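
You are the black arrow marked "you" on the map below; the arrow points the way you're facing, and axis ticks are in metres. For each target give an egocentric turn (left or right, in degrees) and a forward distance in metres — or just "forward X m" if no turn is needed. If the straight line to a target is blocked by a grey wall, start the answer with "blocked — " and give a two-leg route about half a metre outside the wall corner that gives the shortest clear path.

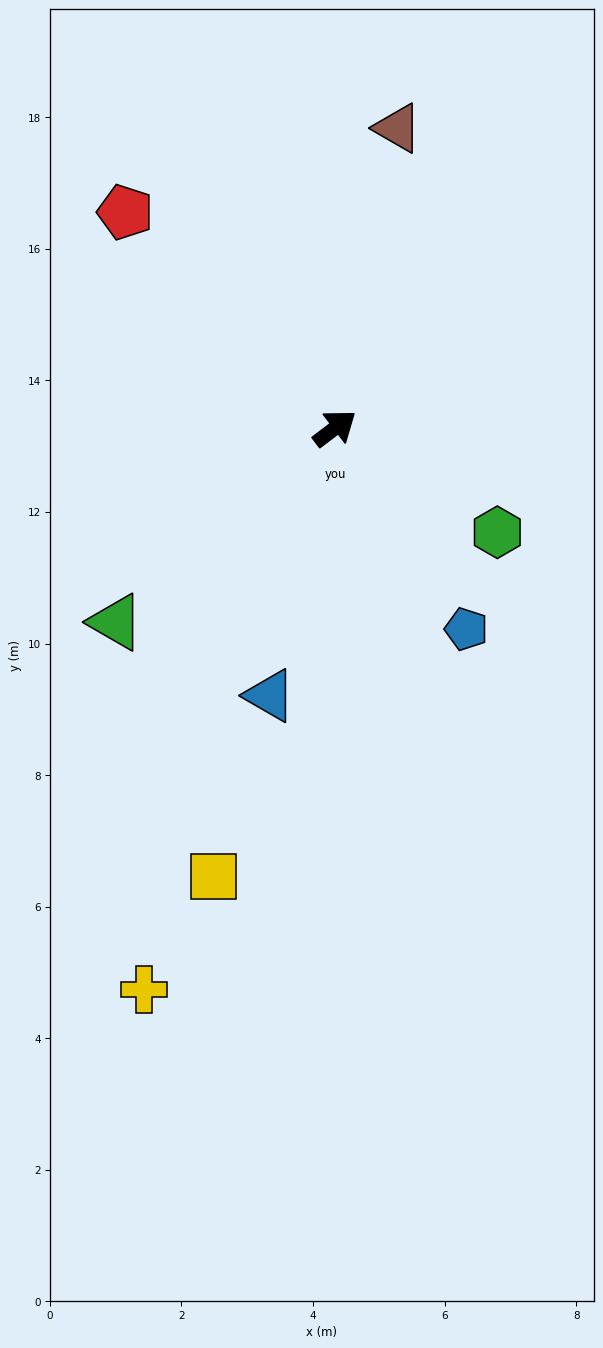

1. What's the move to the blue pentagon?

turn right 94°, forward 3.6 m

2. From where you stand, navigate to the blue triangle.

turn right 141°, forward 4.2 m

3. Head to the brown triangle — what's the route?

turn left 41°, forward 4.7 m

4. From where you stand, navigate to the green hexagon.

turn right 70°, forward 2.9 m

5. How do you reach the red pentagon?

turn left 97°, forward 4.6 m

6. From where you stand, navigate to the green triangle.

turn right 176°, forward 4.4 m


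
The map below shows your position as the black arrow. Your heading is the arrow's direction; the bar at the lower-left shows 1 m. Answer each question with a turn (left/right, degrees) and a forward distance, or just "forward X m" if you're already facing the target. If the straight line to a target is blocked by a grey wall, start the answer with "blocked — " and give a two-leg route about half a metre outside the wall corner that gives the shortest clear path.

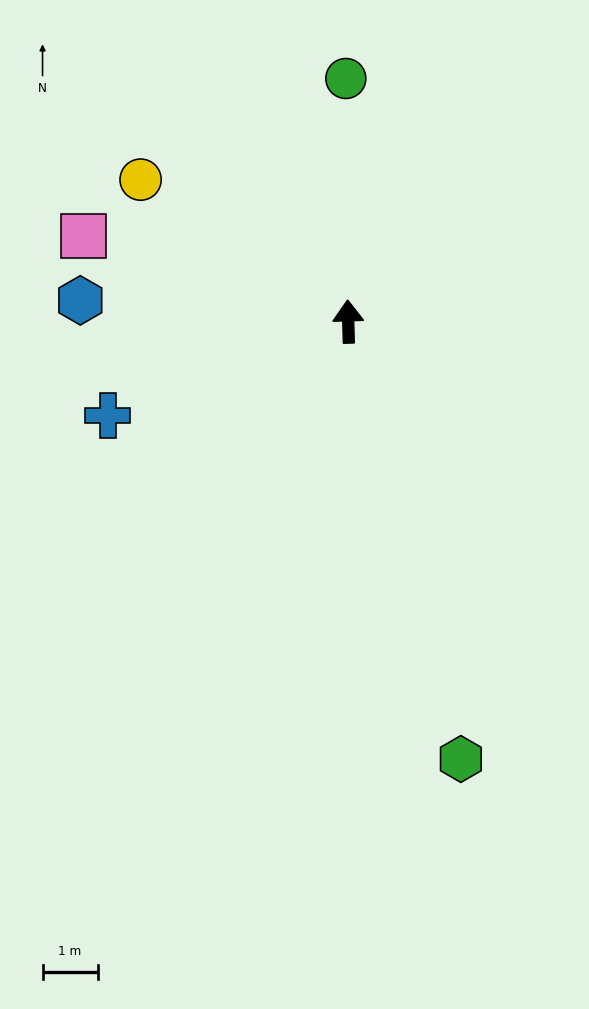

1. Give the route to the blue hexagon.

turn left 84°, forward 4.9 m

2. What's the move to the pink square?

turn left 71°, forward 5.1 m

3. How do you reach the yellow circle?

turn left 54°, forward 4.6 m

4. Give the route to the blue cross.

turn left 110°, forward 4.7 m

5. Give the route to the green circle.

forward 4.4 m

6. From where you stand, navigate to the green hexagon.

turn right 167°, forward 8.2 m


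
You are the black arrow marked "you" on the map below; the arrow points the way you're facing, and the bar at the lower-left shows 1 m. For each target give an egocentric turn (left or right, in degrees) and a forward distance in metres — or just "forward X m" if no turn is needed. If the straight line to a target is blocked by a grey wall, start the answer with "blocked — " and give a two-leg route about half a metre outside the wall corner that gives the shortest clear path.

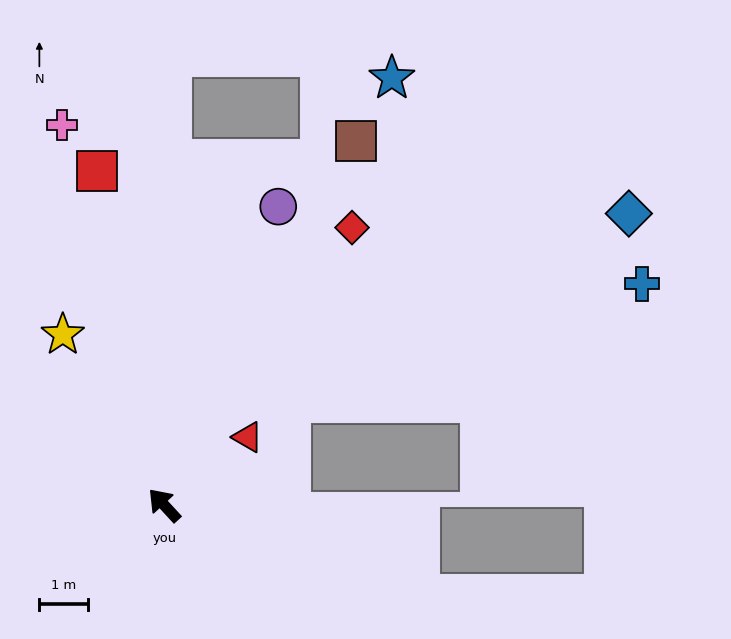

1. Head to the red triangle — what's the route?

turn right 94°, forward 2.2 m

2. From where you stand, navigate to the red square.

turn right 31°, forward 7.1 m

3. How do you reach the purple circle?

turn right 64°, forward 6.6 m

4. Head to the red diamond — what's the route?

turn right 77°, forward 7.0 m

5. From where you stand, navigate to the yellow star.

turn right 12°, forward 4.1 m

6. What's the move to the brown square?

turn right 70°, forward 8.5 m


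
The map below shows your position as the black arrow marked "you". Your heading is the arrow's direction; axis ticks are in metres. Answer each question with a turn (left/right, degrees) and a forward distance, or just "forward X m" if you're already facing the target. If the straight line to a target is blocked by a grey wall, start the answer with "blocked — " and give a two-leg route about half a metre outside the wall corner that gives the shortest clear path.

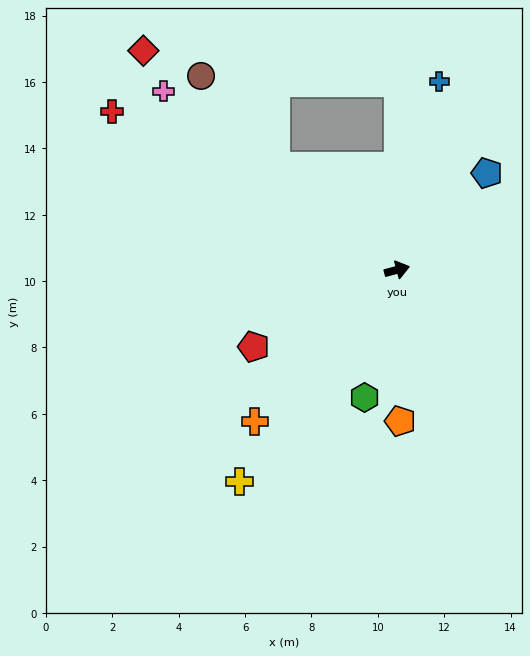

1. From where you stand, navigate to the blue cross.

turn left 62°, forward 5.8 m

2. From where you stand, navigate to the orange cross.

turn right 148°, forward 6.3 m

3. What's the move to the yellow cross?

turn right 142°, forward 8.0 m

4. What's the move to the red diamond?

turn left 124°, forward 10.1 m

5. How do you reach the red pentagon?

turn right 167°, forward 4.9 m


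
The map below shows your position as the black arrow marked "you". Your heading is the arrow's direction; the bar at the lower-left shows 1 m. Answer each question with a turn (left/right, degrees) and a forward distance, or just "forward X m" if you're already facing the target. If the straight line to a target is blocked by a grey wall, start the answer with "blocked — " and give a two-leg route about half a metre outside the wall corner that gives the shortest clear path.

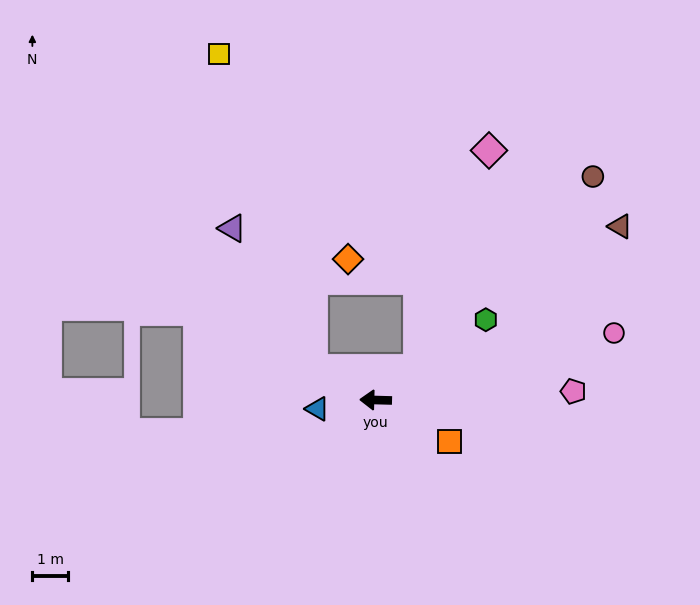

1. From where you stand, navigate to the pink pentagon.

turn right 176°, forward 5.6 m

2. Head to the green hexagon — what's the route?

turn right 142°, forward 3.9 m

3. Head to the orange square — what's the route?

turn left 152°, forward 2.4 m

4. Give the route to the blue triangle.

turn left 10°, forward 1.7 m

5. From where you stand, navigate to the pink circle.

turn right 163°, forward 7.0 m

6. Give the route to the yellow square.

blocked — turn right 25°, forward 2.0 m, then turn right 47°, forward 9.3 m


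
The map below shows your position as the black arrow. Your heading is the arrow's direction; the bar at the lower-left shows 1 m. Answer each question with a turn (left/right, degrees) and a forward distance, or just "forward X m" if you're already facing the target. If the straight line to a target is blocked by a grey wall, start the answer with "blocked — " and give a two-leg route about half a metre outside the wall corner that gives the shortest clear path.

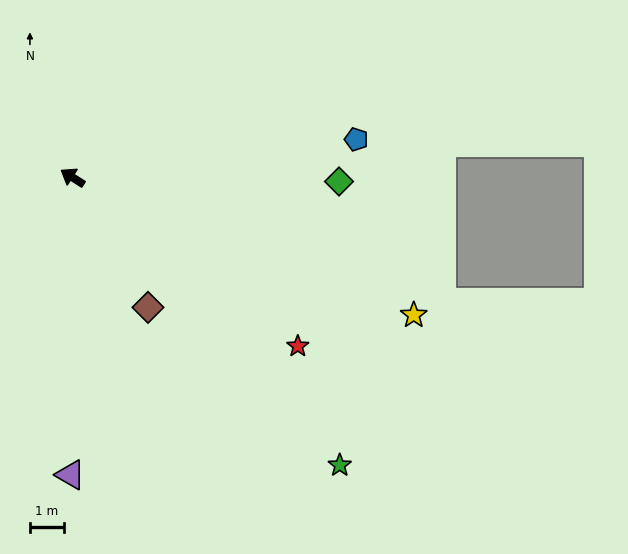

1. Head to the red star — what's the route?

turn left 175°, forward 8.3 m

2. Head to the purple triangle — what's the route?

turn left 122°, forward 8.8 m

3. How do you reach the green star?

turn left 165°, forward 11.6 m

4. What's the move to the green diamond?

turn right 149°, forward 7.9 m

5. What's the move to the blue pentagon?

turn right 140°, forward 8.5 m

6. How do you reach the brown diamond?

turn left 152°, forward 4.4 m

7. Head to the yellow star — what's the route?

turn right 170°, forward 10.9 m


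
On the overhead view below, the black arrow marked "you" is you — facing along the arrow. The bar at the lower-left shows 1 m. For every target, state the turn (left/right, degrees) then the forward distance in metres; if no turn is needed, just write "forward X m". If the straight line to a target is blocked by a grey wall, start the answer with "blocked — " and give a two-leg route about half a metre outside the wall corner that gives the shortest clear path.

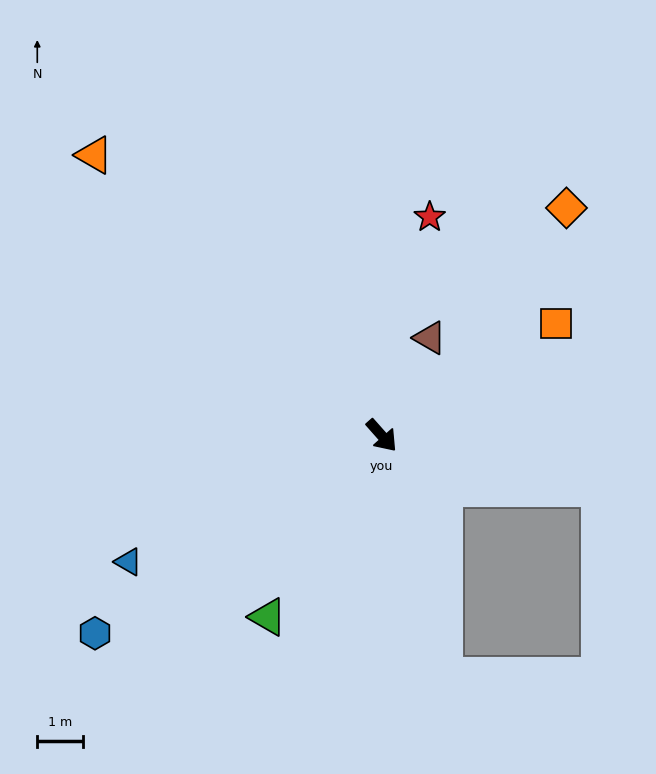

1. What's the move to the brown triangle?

turn left 112°, forward 2.4 m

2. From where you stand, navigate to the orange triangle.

turn right 176°, forward 8.9 m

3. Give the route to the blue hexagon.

turn right 97°, forward 7.7 m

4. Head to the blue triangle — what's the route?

turn right 105°, forward 6.2 m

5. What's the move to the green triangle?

turn right 74°, forward 4.7 m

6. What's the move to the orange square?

turn left 81°, forward 4.6 m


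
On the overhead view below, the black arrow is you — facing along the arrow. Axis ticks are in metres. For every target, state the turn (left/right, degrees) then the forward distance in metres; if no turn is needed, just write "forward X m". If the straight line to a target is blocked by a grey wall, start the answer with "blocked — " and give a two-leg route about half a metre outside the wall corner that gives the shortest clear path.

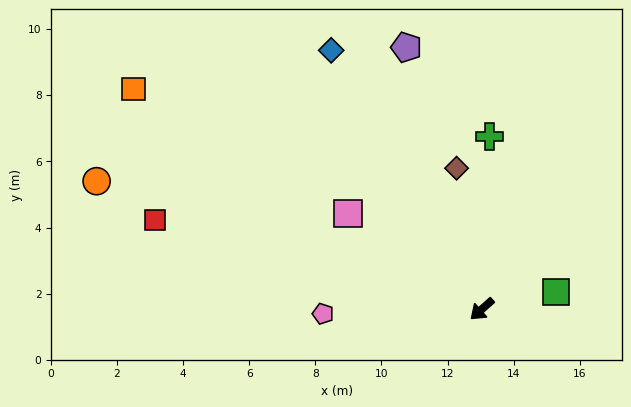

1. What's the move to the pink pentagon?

turn right 40°, forward 4.8 m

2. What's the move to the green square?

turn left 151°, forward 2.3 m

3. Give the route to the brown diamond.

turn right 121°, forward 4.3 m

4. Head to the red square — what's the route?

turn right 57°, forward 10.2 m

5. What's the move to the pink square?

turn right 77°, forward 5.0 m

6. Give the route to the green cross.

turn right 134°, forward 5.2 m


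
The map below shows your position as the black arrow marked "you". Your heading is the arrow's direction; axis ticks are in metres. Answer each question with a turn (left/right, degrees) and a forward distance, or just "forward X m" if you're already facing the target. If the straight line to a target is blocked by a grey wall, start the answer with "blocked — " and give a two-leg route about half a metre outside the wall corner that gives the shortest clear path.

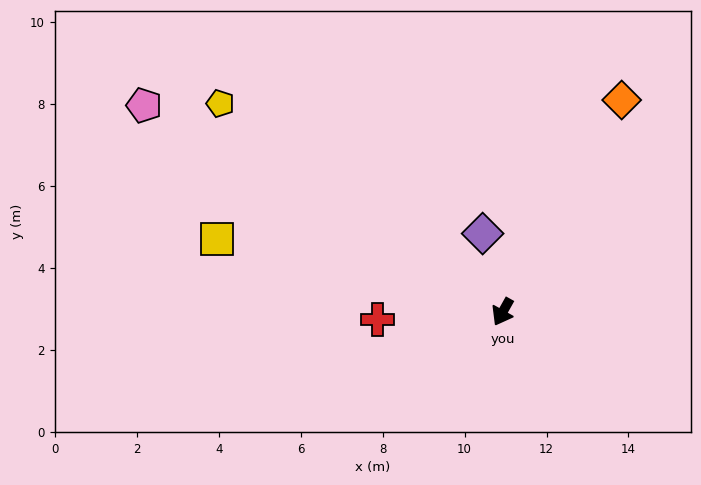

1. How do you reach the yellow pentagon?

turn right 97°, forward 8.6 m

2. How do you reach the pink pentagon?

turn right 91°, forward 10.1 m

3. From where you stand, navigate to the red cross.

turn right 57°, forward 3.1 m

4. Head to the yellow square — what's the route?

turn right 75°, forward 7.2 m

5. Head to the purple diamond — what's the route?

turn right 136°, forward 2.0 m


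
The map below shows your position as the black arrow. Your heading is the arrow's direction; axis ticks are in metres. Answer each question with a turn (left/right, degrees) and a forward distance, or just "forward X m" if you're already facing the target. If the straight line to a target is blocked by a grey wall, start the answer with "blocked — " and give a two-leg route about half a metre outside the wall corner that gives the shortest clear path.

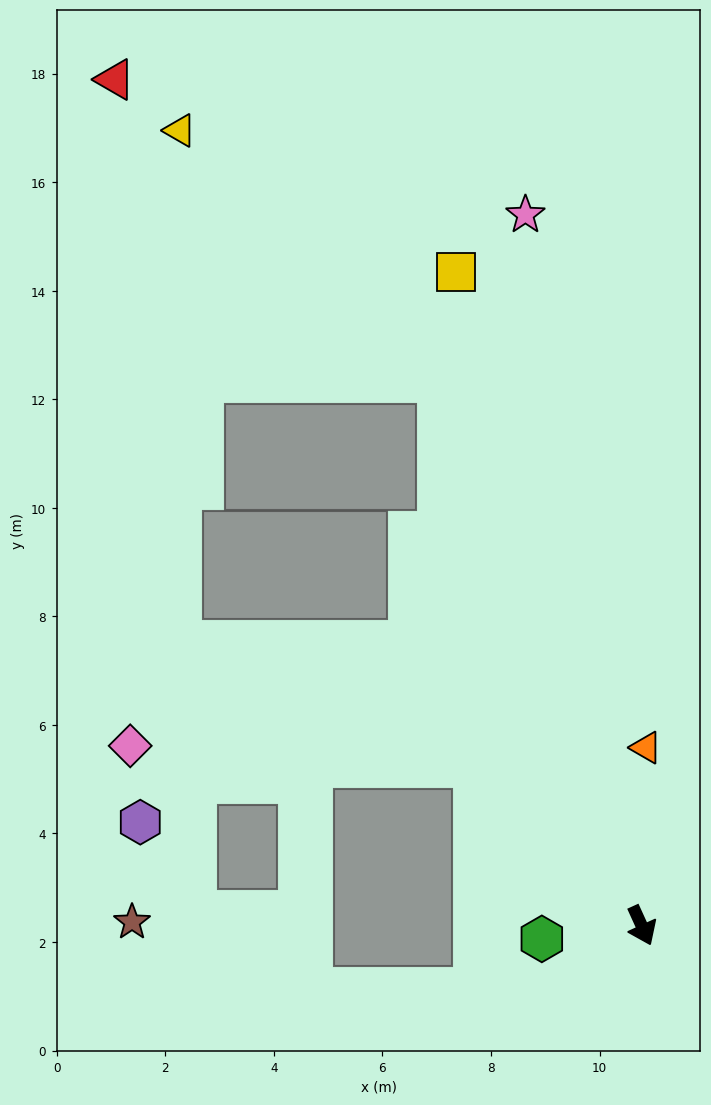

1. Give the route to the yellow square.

turn left 171°, forward 12.5 m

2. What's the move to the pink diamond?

blocked — turn right 159°, forward 4.3 m, then turn left 41°, forward 6.4 m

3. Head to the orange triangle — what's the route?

turn left 154°, forward 3.3 m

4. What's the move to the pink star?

turn left 165°, forward 13.3 m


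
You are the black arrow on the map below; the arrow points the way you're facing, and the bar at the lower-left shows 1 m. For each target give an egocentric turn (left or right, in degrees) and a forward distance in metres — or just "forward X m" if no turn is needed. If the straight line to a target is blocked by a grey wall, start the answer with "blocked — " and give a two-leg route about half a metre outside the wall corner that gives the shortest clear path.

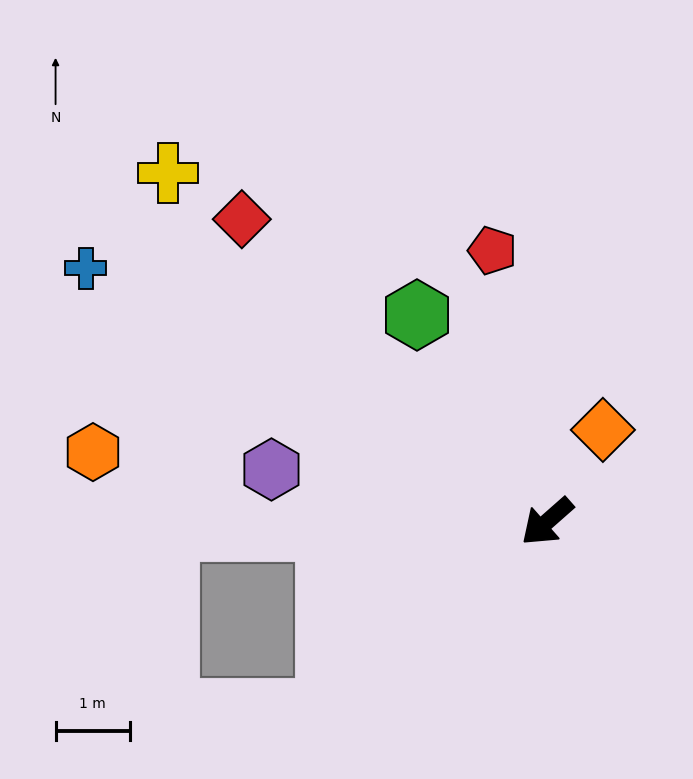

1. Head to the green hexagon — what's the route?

turn right 99°, forward 3.3 m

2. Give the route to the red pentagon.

turn right 120°, forward 3.7 m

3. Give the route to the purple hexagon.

turn right 52°, forward 3.8 m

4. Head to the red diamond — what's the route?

turn right 86°, forward 5.8 m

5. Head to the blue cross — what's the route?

turn right 70°, forward 7.1 m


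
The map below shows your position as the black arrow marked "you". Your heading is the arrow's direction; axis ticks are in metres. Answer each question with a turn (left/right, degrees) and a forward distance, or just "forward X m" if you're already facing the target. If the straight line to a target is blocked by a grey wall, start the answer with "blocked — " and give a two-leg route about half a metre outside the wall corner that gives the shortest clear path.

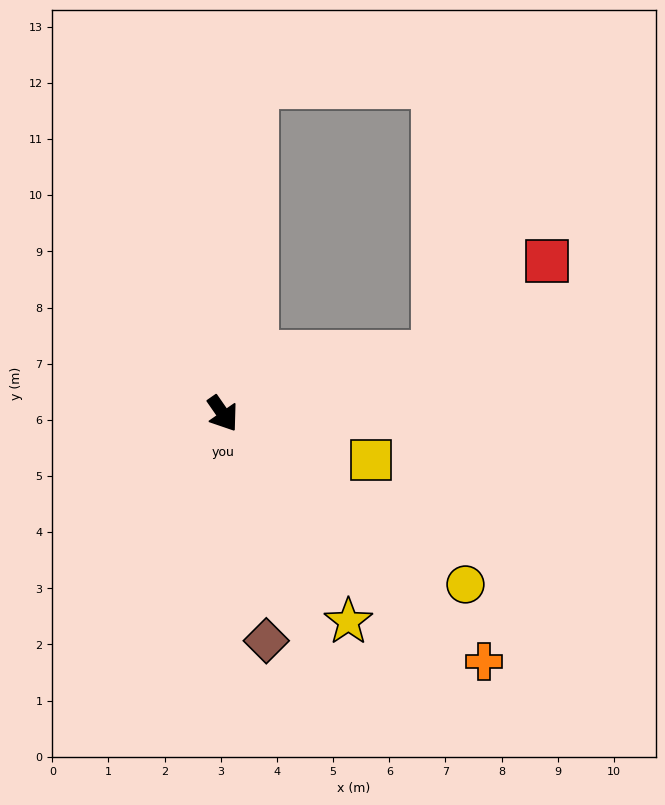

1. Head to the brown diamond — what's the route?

turn right 24°, forward 4.1 m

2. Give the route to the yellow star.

turn right 4°, forward 4.3 m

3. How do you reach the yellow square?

turn left 38°, forward 2.8 m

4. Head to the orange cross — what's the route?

turn left 12°, forward 6.4 m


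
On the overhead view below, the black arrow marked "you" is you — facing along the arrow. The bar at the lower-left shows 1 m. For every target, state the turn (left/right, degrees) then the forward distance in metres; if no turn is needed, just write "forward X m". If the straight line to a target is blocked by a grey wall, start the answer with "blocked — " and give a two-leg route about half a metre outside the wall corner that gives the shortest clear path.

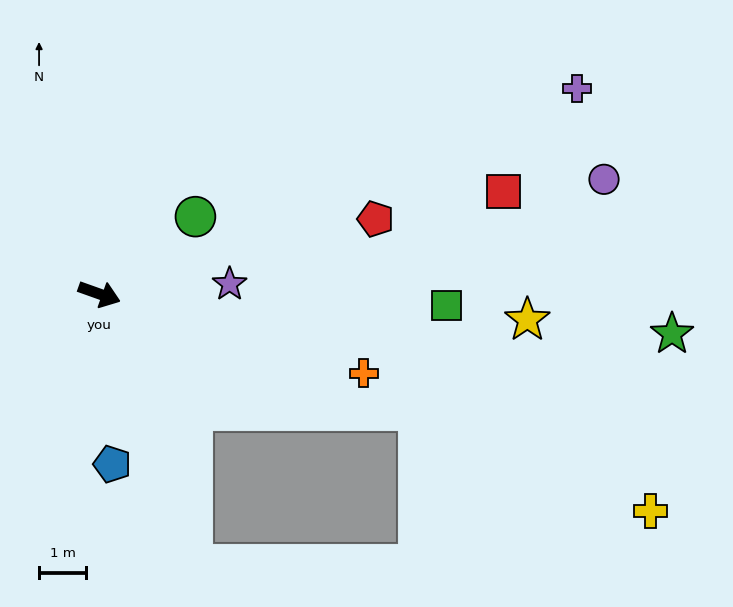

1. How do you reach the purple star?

turn left 24°, forward 2.8 m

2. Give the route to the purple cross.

turn left 43°, forward 11.0 m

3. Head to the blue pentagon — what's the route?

turn right 66°, forward 3.6 m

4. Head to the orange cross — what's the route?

turn left 3°, forward 5.9 m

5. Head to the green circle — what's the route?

turn left 58°, forward 2.6 m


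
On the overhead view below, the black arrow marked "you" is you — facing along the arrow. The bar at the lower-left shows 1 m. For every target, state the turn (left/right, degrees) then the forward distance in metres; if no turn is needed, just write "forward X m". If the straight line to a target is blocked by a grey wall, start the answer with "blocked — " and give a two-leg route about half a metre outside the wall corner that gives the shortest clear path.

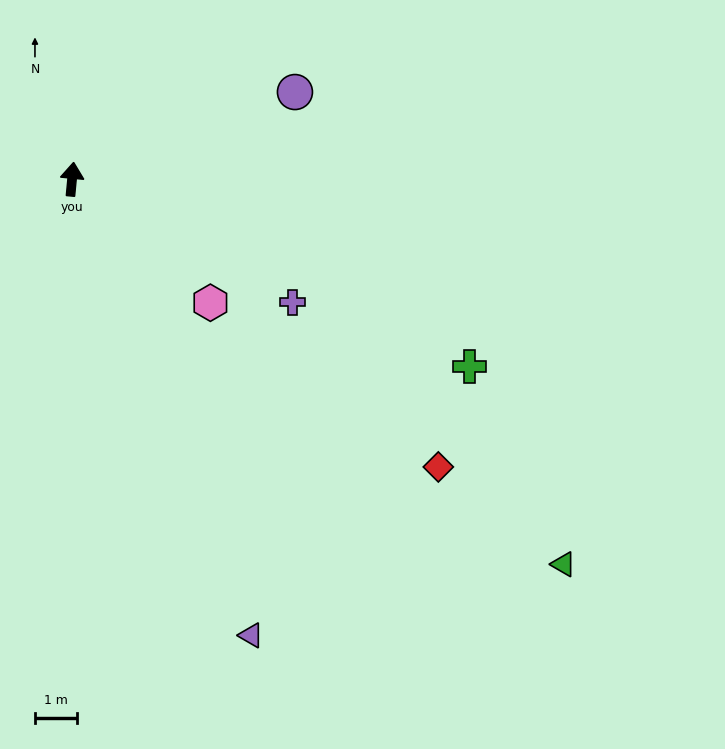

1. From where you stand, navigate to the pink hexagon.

turn right 126°, forward 4.4 m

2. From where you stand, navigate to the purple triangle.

turn right 153°, forward 11.7 m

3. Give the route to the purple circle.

turn right 63°, forward 5.7 m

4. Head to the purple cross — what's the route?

turn right 114°, forward 6.0 m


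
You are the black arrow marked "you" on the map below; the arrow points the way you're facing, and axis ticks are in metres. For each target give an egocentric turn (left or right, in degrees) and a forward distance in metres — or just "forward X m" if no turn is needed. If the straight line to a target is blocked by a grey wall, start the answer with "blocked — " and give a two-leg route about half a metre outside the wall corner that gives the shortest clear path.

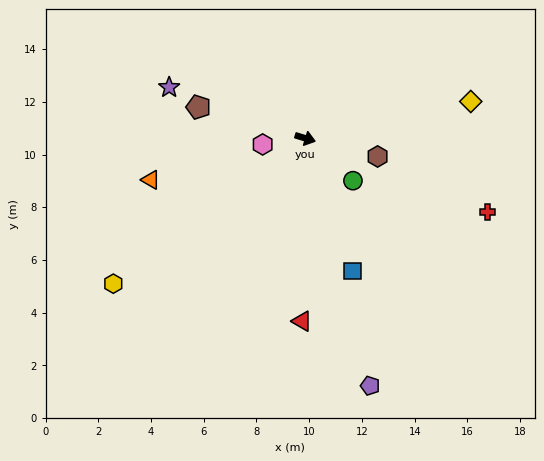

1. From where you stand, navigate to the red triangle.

turn right 74°, forward 6.9 m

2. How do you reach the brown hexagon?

turn left 3°, forward 2.8 m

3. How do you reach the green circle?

turn right 25°, forward 2.4 m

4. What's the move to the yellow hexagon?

turn right 126°, forward 9.1 m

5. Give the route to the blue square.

turn right 54°, forward 5.3 m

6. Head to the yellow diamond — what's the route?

turn left 29°, forward 6.4 m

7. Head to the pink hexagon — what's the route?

turn right 155°, forward 1.6 m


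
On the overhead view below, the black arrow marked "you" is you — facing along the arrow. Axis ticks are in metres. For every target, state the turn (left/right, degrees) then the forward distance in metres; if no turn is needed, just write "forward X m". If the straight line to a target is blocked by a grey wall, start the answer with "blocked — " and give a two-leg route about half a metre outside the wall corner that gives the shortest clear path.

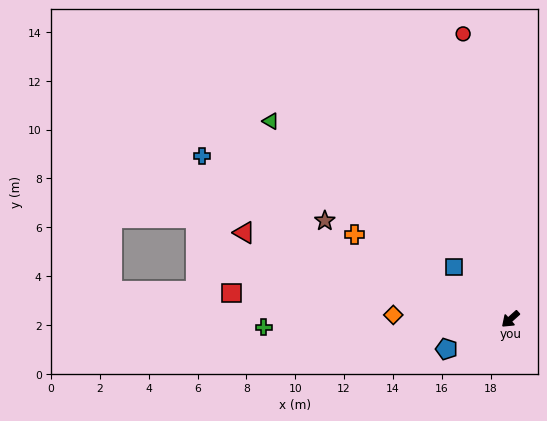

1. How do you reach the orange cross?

turn right 70°, forward 7.3 m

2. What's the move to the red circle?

turn right 122°, forward 11.8 m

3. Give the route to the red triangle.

turn right 60°, forward 11.5 m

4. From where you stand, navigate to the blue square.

turn right 85°, forward 3.1 m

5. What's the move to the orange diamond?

turn right 44°, forward 4.8 m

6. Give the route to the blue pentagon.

turn right 17°, forward 2.9 m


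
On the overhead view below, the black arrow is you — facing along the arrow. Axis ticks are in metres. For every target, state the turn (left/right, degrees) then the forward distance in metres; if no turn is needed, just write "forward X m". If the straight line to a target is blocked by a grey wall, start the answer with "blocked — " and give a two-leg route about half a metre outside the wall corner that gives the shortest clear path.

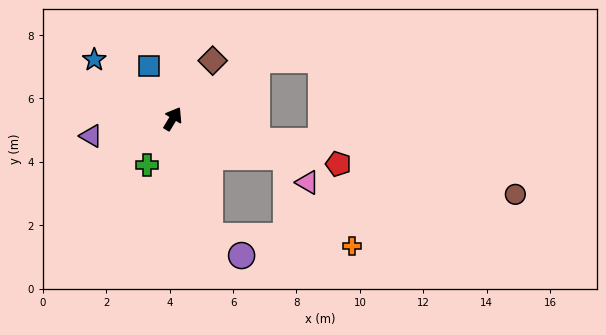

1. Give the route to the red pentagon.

turn right 74°, forward 5.4 m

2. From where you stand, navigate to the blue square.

turn left 56°, forward 1.8 m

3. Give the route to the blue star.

turn left 84°, forward 3.1 m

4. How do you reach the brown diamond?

turn right 3°, forward 2.2 m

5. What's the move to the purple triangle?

turn left 133°, forward 2.6 m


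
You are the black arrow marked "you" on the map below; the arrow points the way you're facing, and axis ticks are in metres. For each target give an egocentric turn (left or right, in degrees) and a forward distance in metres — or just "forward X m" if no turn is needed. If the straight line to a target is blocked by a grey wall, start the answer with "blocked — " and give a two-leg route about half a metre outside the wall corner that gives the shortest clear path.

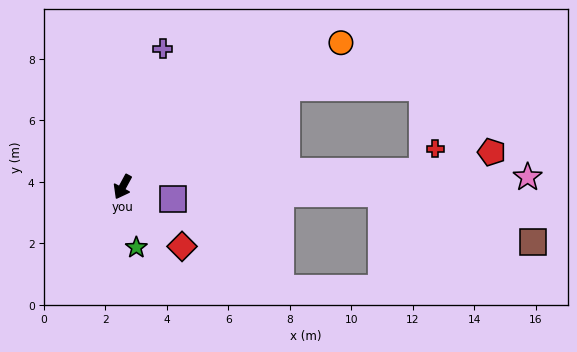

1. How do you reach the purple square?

turn left 105°, forward 1.7 m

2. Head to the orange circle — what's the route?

turn left 152°, forward 8.5 m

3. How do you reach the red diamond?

turn left 73°, forward 2.7 m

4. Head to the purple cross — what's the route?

turn right 168°, forward 4.7 m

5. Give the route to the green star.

turn left 41°, forward 2.0 m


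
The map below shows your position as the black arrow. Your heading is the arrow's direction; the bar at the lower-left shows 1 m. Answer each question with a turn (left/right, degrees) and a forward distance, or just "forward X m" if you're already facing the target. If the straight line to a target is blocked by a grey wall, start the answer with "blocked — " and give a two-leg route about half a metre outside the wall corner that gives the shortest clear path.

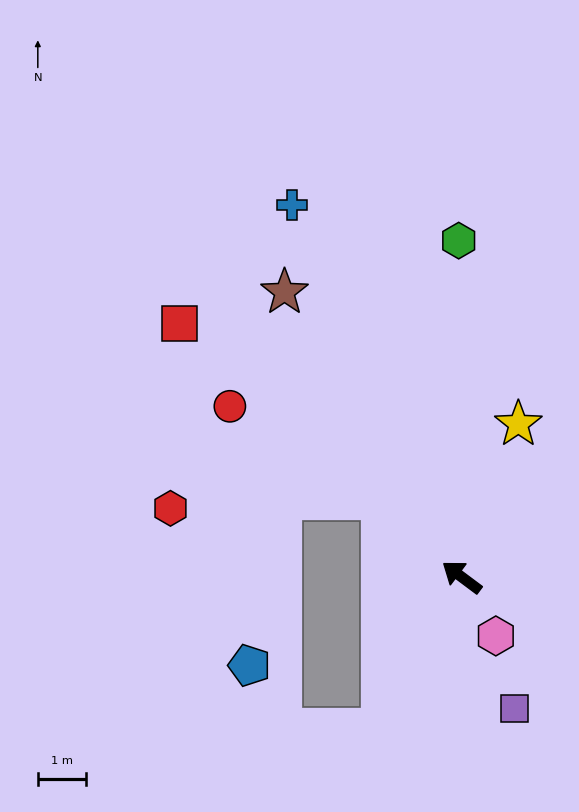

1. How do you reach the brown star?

turn right 21°, forward 7.0 m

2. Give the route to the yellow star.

turn right 74°, forward 3.4 m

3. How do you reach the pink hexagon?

turn left 157°, forward 1.4 m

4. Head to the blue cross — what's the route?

turn right 29°, forward 8.6 m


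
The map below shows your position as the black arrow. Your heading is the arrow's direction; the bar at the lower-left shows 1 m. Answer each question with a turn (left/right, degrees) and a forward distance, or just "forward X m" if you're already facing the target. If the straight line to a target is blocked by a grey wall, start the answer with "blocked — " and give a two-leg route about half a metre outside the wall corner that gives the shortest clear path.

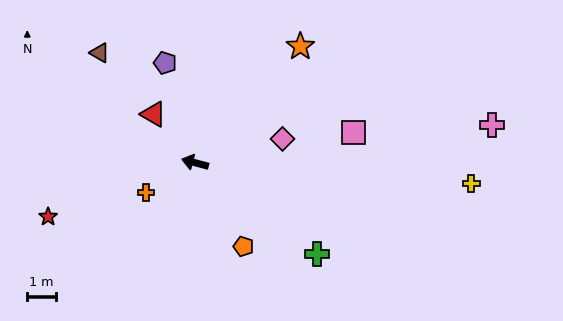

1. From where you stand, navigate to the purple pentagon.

turn right 58°, forward 3.7 m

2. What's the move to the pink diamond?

turn right 150°, forward 3.2 m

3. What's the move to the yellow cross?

turn right 169°, forward 9.7 m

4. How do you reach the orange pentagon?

turn left 135°, forward 3.4 m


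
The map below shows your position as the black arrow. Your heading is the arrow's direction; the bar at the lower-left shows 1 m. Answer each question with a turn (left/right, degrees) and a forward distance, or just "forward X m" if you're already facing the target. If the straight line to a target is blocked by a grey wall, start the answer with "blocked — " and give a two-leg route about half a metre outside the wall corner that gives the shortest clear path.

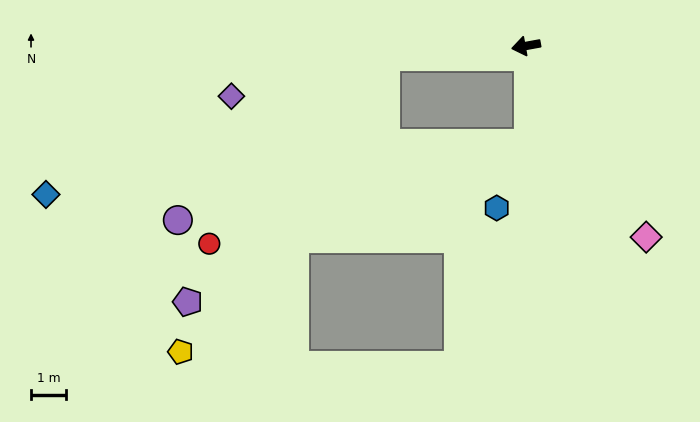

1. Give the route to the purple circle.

blocked — turn right 6°, forward 4.0 m, then turn left 34°, forward 7.5 m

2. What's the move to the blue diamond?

blocked — turn right 6°, forward 4.0 m, then turn left 18°, forward 10.4 m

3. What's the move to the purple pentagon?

blocked — turn right 6°, forward 4.0 m, then turn left 47°, forward 8.9 m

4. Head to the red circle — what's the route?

blocked — turn right 6°, forward 4.0 m, then turn left 43°, forward 7.3 m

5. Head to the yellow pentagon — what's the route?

blocked — turn right 6°, forward 4.0 m, then turn left 51°, forward 10.2 m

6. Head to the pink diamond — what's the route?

turn left 112°, forward 6.4 m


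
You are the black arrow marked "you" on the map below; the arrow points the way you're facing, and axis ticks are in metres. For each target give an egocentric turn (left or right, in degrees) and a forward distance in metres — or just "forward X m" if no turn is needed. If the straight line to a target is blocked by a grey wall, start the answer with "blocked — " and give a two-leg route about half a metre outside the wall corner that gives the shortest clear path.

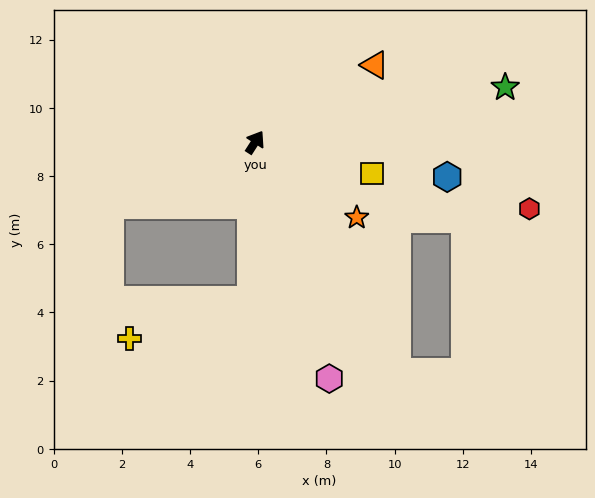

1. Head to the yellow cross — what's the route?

blocked — turn right 149°, forward 4.6 m, then turn right 71°, forward 3.8 m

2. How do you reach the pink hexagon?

turn right 130°, forward 7.3 m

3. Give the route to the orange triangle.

turn right 25°, forward 4.2 m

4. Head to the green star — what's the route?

turn right 45°, forward 7.5 m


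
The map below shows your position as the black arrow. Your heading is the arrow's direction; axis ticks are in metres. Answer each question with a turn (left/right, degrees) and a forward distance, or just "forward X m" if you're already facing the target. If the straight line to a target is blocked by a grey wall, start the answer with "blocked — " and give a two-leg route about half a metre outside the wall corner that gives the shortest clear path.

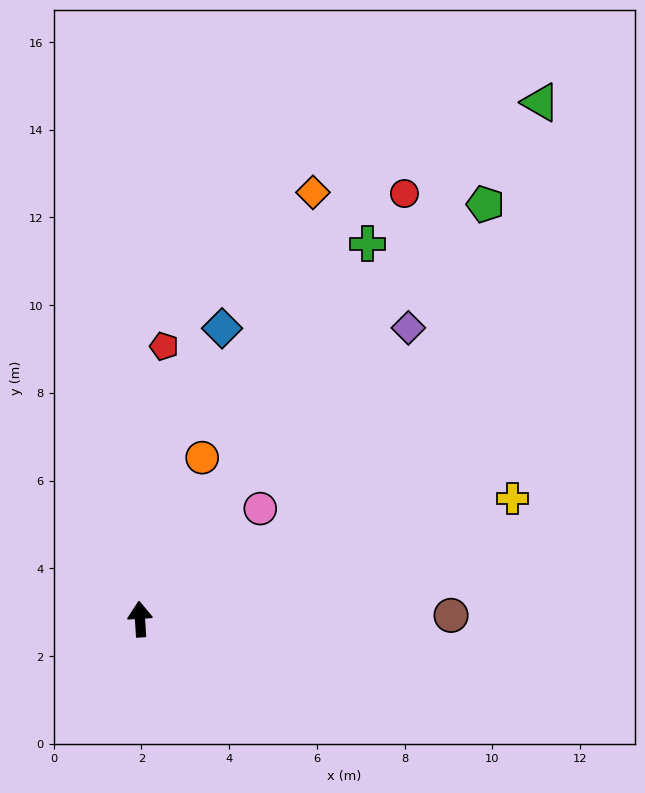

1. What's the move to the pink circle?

turn right 51°, forward 3.7 m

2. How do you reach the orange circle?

turn right 24°, forward 3.9 m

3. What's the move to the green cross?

turn right 35°, forward 10.0 m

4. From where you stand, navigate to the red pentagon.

turn right 8°, forward 6.2 m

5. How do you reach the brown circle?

turn right 93°, forward 7.1 m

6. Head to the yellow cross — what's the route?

turn right 76°, forward 8.9 m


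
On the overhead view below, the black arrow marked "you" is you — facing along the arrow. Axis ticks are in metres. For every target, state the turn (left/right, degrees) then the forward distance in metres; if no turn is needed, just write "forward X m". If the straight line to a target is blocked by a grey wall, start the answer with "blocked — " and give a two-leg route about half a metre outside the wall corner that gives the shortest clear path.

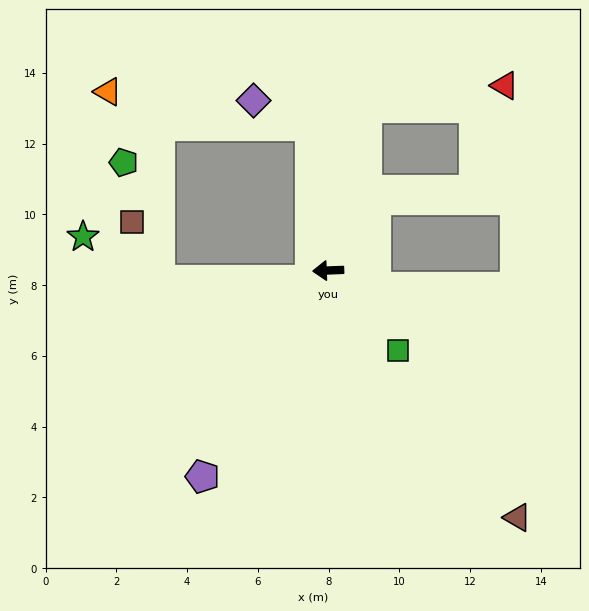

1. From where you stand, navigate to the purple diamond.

blocked — turn right 85°, forward 4.1 m, then turn left 58°, forward 1.7 m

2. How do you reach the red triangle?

blocked — turn right 106°, forward 4.7 m, then turn right 67°, forward 3.9 m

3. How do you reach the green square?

turn left 129°, forward 3.0 m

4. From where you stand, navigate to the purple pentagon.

turn left 56°, forward 6.8 m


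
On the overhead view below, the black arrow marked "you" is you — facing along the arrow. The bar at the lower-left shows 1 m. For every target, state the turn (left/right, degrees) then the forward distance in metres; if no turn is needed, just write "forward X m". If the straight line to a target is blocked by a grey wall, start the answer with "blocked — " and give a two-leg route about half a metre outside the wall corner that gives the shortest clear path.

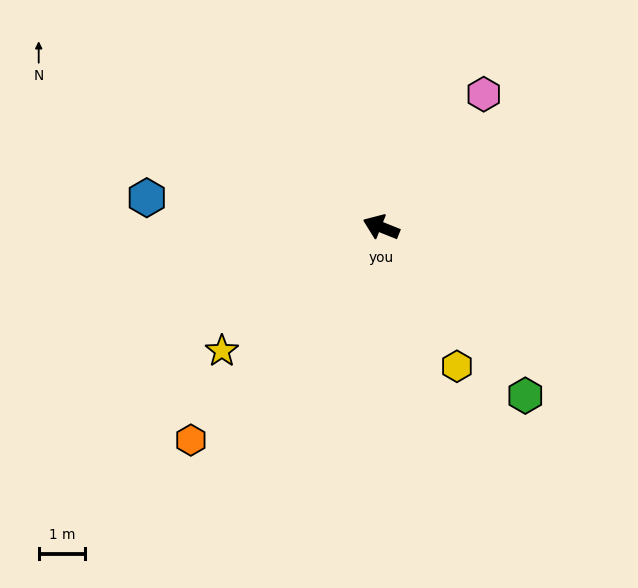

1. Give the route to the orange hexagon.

turn left 70°, forward 6.2 m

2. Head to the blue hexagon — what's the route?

turn left 15°, forward 5.1 m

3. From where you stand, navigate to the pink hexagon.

turn right 106°, forward 3.6 m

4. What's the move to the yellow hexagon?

turn left 140°, forward 3.4 m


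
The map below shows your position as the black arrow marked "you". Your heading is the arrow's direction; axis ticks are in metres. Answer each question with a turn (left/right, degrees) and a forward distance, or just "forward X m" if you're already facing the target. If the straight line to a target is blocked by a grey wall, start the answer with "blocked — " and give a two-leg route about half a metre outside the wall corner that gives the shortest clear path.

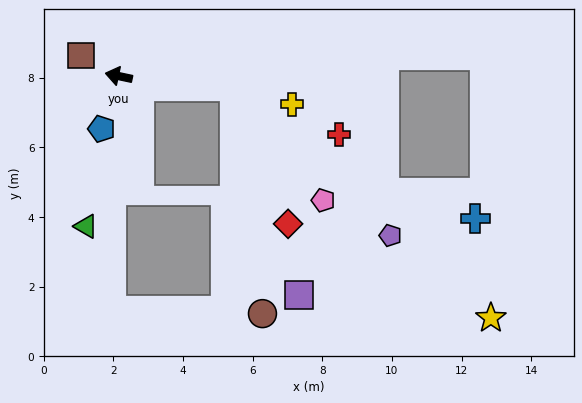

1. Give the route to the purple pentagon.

blocked — turn right 173°, forward 3.3 m, then turn right 39°, forward 6.2 m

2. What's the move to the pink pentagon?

blocked — turn right 173°, forward 3.3 m, then turn right 47°, forward 4.1 m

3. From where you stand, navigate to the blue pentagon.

turn left 84°, forward 1.6 m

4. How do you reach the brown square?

turn right 16°, forward 1.2 m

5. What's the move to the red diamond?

blocked — turn right 173°, forward 3.3 m, then turn right 64°, forward 4.2 m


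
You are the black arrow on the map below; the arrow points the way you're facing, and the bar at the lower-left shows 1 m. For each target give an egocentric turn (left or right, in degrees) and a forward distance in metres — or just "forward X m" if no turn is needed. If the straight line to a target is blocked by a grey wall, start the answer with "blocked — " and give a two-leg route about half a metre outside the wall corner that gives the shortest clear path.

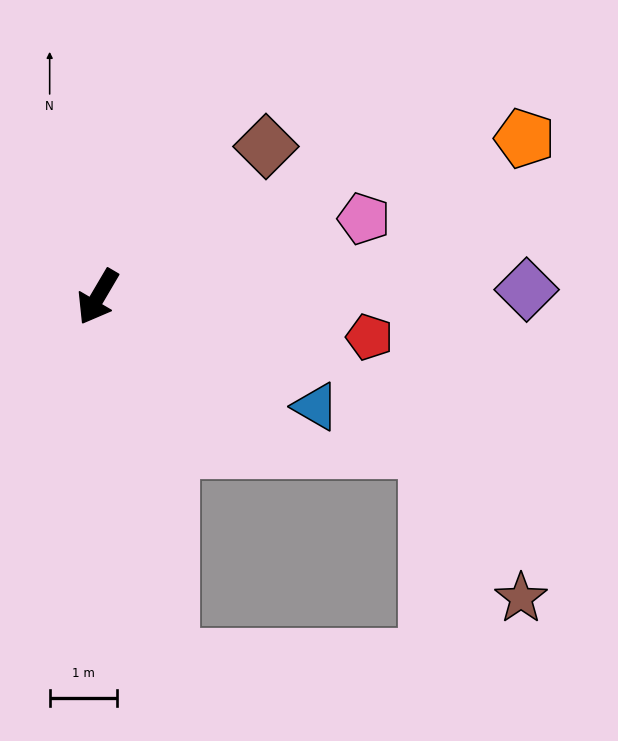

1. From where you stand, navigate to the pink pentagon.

turn left 137°, forward 4.1 m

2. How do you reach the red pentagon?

turn left 112°, forward 4.1 m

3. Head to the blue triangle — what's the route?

turn left 94°, forward 3.6 m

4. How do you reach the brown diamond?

turn left 162°, forward 3.4 m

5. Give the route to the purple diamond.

turn left 121°, forward 6.4 m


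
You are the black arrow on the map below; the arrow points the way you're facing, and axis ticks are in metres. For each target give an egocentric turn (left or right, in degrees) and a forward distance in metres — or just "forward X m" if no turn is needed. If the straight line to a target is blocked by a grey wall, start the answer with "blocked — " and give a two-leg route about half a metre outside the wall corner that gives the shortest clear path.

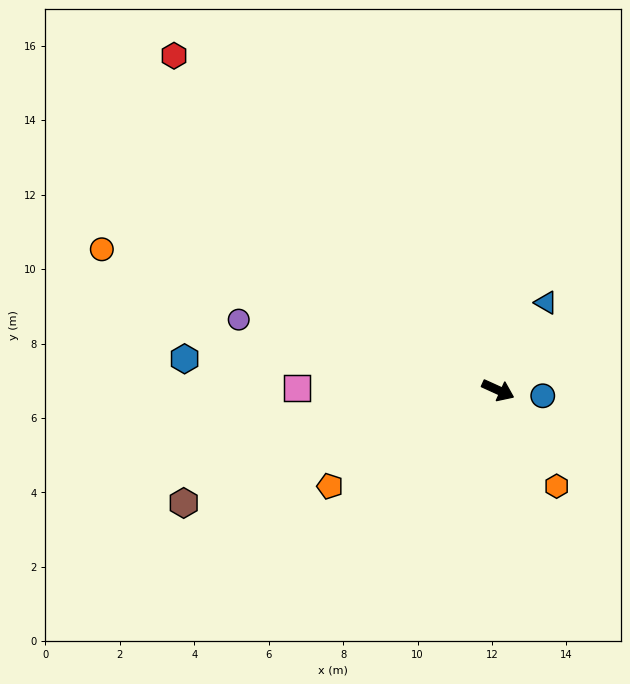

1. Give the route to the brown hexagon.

turn right 136°, forward 9.0 m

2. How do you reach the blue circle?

turn left 17°, forward 1.2 m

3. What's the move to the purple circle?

turn right 171°, forward 7.2 m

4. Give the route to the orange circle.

turn right 175°, forward 11.3 m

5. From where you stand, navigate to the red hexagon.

turn left 159°, forward 12.5 m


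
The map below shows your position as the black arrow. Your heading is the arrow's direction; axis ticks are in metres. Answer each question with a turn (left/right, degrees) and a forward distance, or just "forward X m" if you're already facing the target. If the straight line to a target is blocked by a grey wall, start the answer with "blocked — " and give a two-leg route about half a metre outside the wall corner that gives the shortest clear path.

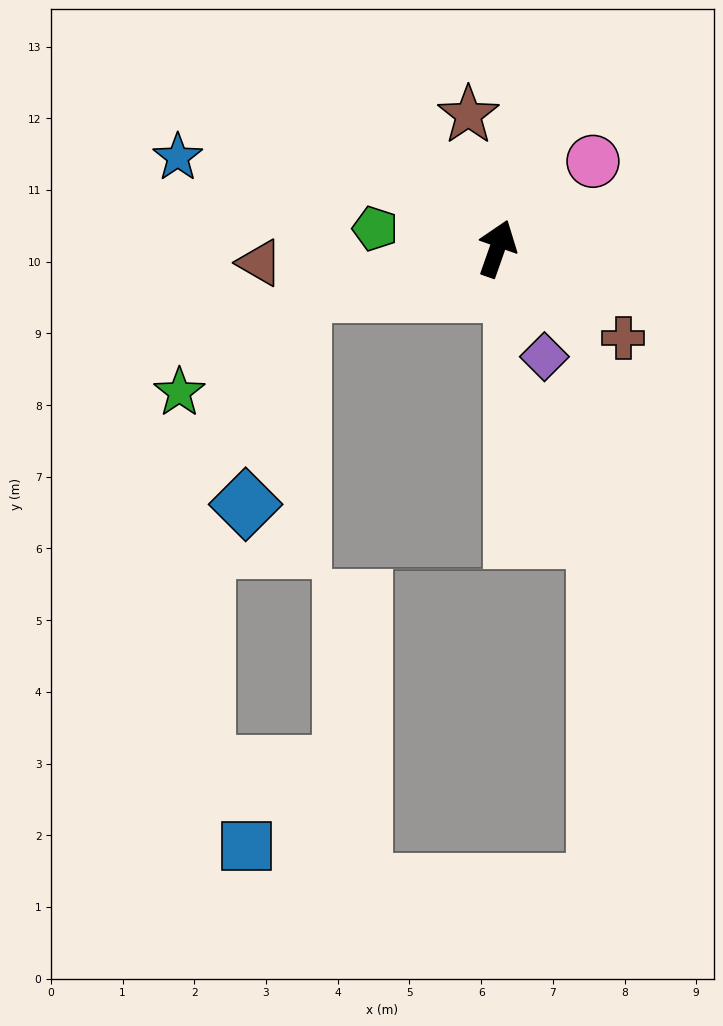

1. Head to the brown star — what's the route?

turn left 32°, forward 1.9 m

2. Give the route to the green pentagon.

turn left 100°, forward 1.7 m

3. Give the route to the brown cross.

turn right 106°, forward 2.2 m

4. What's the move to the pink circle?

turn right 28°, forward 1.8 m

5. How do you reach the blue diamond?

blocked — turn left 122°, forward 2.8 m, then turn left 63°, forward 3.1 m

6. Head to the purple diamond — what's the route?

turn right 137°, forward 1.6 m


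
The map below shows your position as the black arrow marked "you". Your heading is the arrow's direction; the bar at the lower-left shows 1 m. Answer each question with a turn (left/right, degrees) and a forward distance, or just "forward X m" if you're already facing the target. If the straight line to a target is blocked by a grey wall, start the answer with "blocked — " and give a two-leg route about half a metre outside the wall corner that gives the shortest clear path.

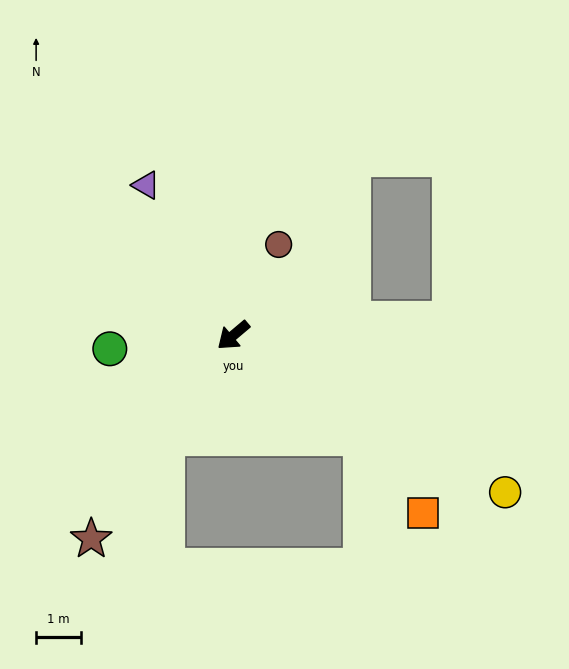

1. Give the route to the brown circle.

turn right 157°, forward 2.3 m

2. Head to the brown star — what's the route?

turn left 15°, forward 5.5 m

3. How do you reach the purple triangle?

turn right 100°, forward 3.9 m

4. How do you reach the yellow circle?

turn left 110°, forward 7.0 m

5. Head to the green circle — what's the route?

turn right 34°, forward 2.8 m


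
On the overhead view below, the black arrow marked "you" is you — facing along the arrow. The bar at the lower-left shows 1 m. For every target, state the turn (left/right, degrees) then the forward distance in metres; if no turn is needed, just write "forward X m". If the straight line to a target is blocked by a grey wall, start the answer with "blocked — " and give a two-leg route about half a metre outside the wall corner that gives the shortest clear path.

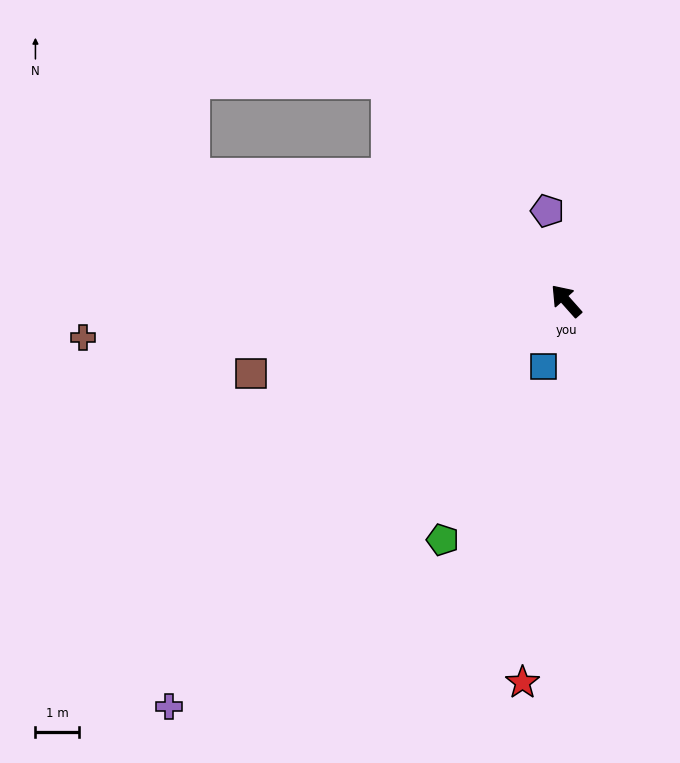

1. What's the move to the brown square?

turn left 61°, forward 7.4 m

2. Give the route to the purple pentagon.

turn right 30°, forward 2.1 m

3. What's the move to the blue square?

turn left 120°, forward 1.6 m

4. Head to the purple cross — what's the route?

turn left 94°, forward 13.1 m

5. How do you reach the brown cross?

turn left 53°, forward 11.1 m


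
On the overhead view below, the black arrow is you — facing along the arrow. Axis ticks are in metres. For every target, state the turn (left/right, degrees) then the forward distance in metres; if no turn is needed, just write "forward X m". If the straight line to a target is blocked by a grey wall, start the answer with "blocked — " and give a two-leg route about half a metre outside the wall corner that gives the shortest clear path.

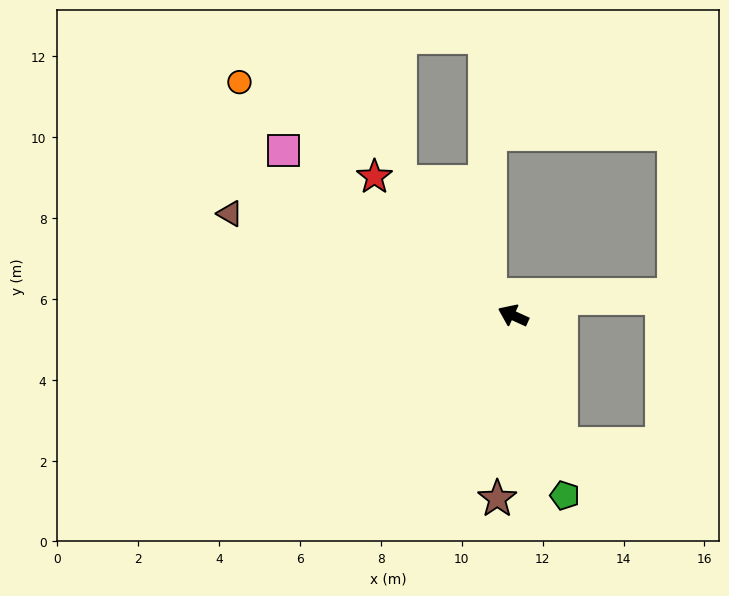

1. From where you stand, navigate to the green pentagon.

turn left 130°, forward 4.6 m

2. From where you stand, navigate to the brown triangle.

turn left 5°, forward 7.4 m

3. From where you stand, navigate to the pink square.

turn right 11°, forward 7.0 m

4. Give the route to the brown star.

turn left 110°, forward 4.5 m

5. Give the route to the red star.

turn right 21°, forward 4.8 m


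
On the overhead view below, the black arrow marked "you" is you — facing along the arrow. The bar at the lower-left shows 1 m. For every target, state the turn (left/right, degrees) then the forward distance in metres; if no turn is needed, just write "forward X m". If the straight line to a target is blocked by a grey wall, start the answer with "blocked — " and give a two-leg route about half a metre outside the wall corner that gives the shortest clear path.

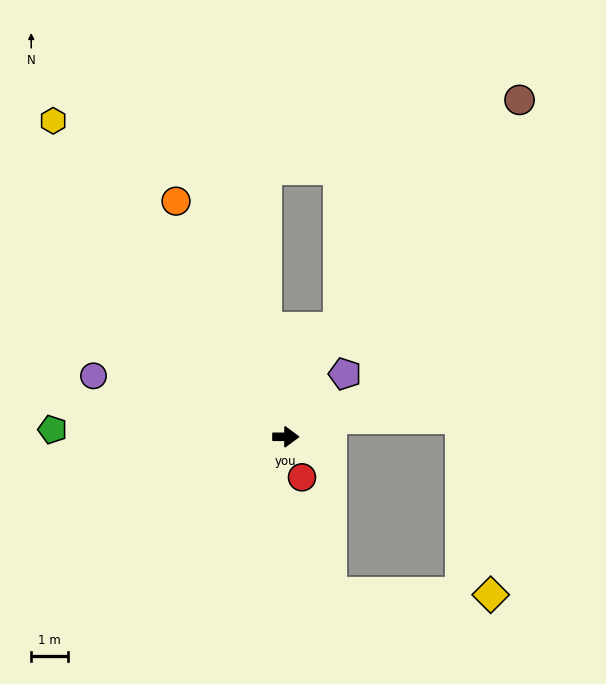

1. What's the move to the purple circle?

turn left 163°, forward 5.5 m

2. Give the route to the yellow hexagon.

turn left 126°, forward 10.8 m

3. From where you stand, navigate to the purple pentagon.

turn left 47°, forward 2.4 m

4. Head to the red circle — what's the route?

turn right 68°, forward 1.2 m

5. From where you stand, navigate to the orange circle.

turn left 115°, forward 7.1 m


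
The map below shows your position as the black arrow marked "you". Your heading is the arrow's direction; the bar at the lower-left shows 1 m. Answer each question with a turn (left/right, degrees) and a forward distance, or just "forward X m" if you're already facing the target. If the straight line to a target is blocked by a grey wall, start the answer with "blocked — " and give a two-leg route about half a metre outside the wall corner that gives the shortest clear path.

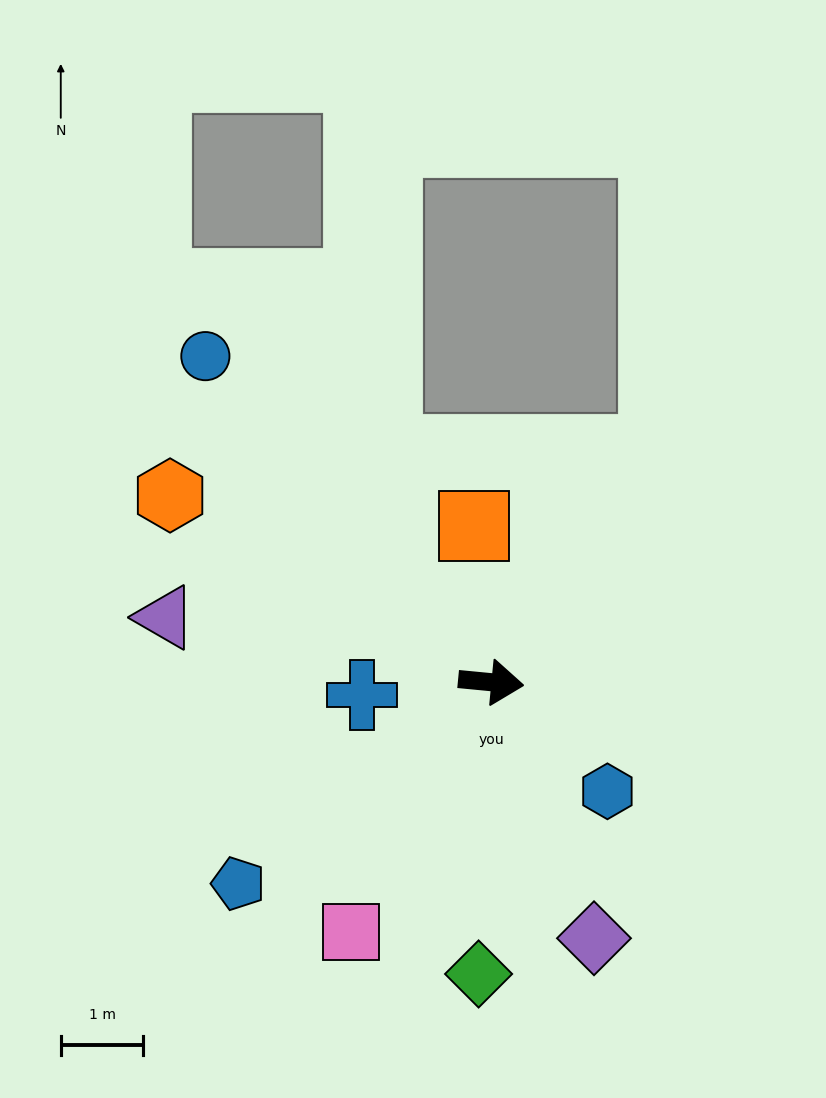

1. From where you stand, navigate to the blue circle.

turn left 137°, forward 5.2 m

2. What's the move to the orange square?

turn left 102°, forward 1.9 m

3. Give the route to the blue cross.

turn right 169°, forward 1.6 m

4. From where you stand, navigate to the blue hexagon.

turn right 38°, forward 1.9 m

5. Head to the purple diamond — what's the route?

turn right 63°, forward 3.3 m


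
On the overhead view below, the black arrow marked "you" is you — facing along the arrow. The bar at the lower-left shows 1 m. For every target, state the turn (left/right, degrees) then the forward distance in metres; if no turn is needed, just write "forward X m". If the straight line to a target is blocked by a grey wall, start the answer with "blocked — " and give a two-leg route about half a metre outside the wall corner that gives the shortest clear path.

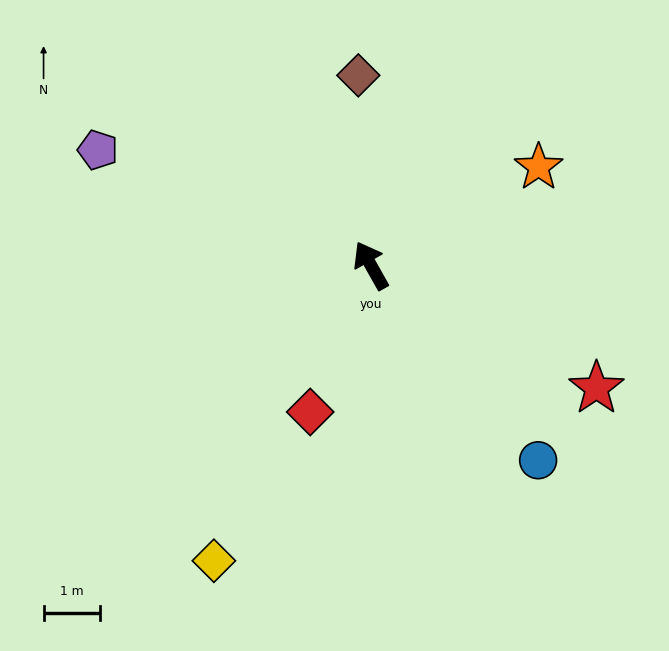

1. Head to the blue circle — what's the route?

turn right 169°, forward 4.6 m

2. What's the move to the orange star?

turn right 89°, forward 3.5 m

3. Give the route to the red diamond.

turn left 128°, forward 2.8 m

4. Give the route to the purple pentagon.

turn left 38°, forward 5.3 m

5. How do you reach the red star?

turn right 148°, forward 4.6 m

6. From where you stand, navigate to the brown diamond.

turn right 26°, forward 3.4 m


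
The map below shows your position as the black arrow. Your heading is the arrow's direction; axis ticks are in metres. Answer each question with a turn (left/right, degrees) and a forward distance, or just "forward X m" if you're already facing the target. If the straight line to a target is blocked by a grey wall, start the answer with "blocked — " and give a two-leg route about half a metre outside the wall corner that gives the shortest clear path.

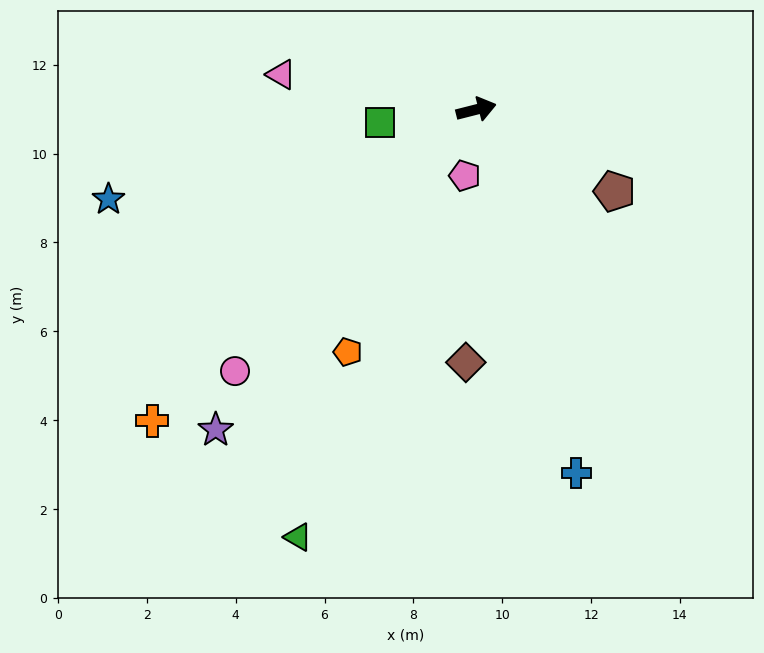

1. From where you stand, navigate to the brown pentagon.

turn right 45°, forward 3.6 m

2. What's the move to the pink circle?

turn right 147°, forward 8.0 m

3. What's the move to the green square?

turn left 173°, forward 2.2 m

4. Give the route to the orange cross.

turn right 150°, forward 10.1 m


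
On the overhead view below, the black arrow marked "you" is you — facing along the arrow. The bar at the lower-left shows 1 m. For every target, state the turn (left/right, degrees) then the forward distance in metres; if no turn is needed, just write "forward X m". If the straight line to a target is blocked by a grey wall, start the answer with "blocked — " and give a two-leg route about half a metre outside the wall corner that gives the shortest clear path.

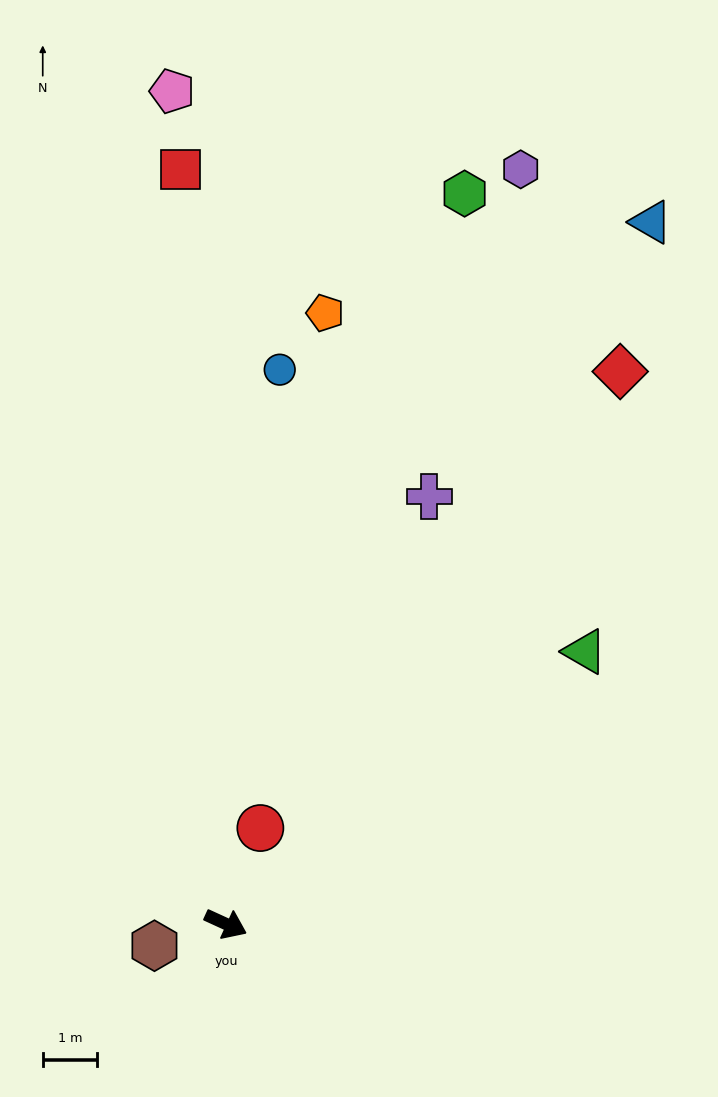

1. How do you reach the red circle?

turn left 95°, forward 1.9 m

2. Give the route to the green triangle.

turn left 62°, forward 8.3 m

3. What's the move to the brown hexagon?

turn right 138°, forward 1.4 m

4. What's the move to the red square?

turn left 118°, forward 13.9 m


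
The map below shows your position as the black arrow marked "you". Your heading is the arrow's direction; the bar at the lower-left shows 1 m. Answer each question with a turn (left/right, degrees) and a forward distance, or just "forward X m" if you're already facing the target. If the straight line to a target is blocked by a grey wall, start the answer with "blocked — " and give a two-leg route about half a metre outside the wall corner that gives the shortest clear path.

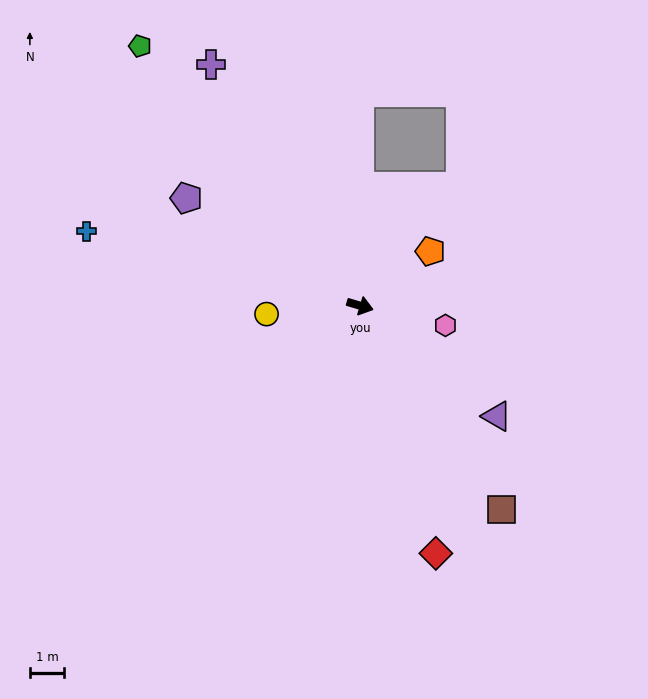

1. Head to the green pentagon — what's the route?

turn left 147°, forward 10.0 m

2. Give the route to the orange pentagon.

turn left 54°, forward 2.6 m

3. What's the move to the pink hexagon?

turn left 4°, forward 2.6 m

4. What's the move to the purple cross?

turn left 138°, forward 8.3 m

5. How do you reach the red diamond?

turn right 56°, forward 7.6 m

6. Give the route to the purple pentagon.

turn left 165°, forward 6.0 m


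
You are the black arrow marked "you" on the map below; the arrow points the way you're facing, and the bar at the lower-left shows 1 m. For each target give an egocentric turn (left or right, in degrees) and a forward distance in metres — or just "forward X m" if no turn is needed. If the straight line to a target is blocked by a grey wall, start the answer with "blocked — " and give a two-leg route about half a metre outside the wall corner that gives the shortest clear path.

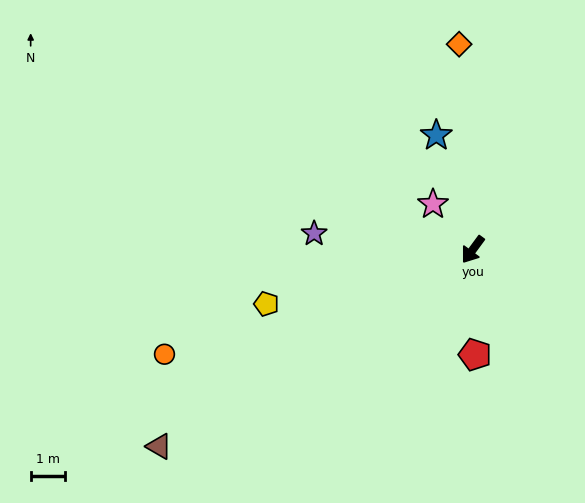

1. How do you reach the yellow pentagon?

turn right 39°, forward 6.2 m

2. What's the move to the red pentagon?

turn left 38°, forward 3.0 m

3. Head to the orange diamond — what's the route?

turn right 140°, forward 6.0 m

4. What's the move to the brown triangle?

turn right 22°, forward 10.7 m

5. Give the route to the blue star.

turn right 126°, forward 3.5 m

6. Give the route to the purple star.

turn right 59°, forward 4.6 m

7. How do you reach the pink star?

turn right 102°, forward 1.8 m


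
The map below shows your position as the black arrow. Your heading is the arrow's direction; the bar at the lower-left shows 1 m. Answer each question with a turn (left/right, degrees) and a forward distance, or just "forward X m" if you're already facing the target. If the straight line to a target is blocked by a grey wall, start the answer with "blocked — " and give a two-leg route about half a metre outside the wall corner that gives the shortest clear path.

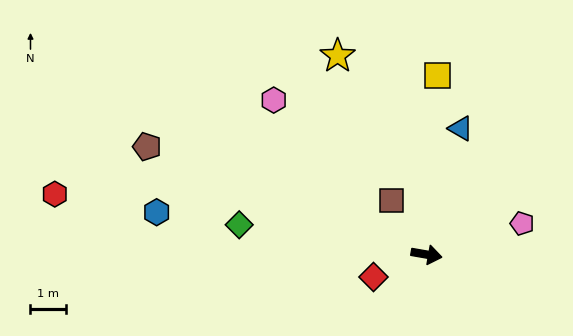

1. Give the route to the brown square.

turn left 133°, forward 1.8 m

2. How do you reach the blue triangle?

turn left 85°, forward 3.7 m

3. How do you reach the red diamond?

turn right 147°, forward 1.6 m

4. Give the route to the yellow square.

turn left 96°, forward 5.0 m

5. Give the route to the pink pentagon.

turn left 28°, forward 2.8 m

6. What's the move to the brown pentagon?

turn left 169°, forward 8.4 m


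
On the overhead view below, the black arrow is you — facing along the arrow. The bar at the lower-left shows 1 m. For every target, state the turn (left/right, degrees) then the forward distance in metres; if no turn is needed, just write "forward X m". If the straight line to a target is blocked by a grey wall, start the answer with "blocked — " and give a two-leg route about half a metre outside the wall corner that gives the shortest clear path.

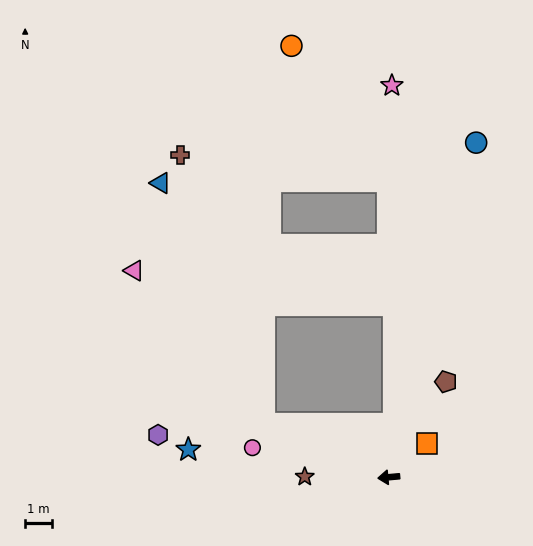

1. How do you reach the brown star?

turn right 5°, forward 3.2 m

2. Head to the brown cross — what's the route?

blocked — turn right 28°, forward 5.1 m, then turn right 50°, forward 10.7 m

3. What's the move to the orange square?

turn right 143°, forward 1.9 m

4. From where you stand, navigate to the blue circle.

turn right 110°, forward 13.1 m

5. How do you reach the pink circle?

turn right 17°, forward 5.3 m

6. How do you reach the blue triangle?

blocked — turn right 28°, forward 5.1 m, then turn right 44°, forward 9.9 m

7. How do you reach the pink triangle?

blocked — turn right 28°, forward 5.1 m, then turn right 27°, forward 7.6 m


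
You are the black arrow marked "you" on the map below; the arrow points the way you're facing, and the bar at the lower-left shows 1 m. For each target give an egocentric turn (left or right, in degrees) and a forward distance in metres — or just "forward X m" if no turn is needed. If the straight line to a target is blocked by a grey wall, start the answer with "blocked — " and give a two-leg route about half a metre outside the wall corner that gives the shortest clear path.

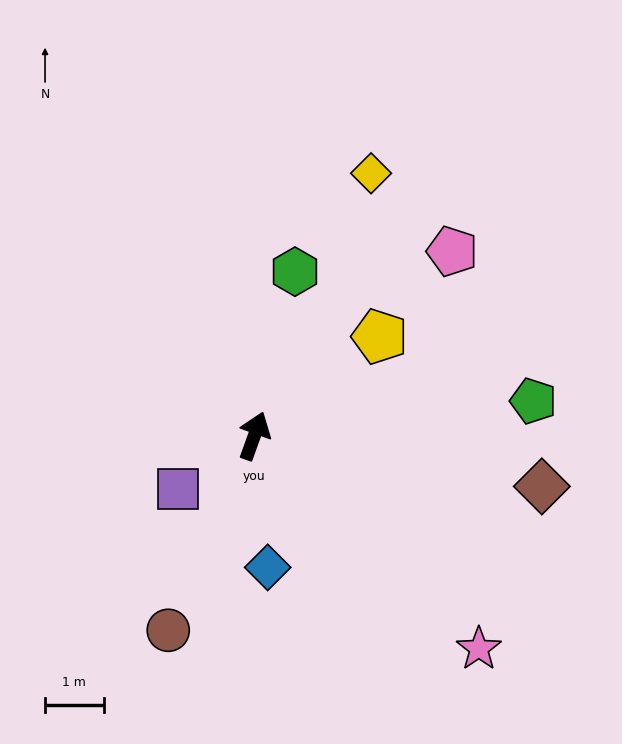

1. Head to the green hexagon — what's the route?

turn left 6°, forward 2.9 m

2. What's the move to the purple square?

turn left 145°, forward 1.6 m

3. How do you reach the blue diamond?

turn right 154°, forward 2.3 m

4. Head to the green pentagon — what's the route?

turn right 63°, forward 4.8 m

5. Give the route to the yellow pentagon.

turn right 32°, forward 2.7 m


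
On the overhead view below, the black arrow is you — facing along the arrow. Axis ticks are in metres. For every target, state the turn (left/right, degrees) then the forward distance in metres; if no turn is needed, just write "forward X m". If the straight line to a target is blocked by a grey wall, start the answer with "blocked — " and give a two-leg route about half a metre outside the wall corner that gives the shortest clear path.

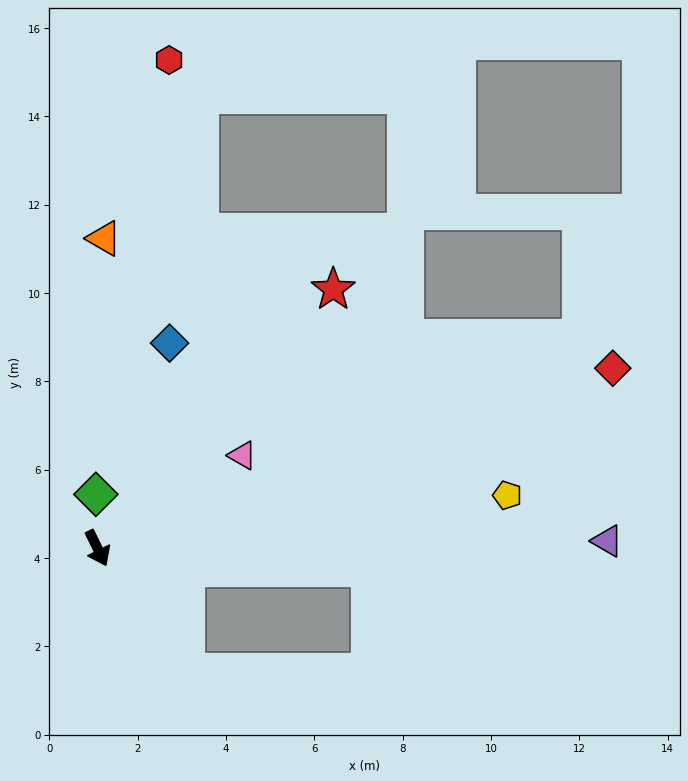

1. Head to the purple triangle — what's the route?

turn left 65°, forward 11.5 m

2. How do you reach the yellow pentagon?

turn left 71°, forward 9.4 m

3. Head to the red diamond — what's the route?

turn left 83°, forward 12.4 m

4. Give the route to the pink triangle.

turn left 97°, forward 3.9 m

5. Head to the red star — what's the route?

turn left 112°, forward 7.9 m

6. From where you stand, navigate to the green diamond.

turn left 156°, forward 1.2 m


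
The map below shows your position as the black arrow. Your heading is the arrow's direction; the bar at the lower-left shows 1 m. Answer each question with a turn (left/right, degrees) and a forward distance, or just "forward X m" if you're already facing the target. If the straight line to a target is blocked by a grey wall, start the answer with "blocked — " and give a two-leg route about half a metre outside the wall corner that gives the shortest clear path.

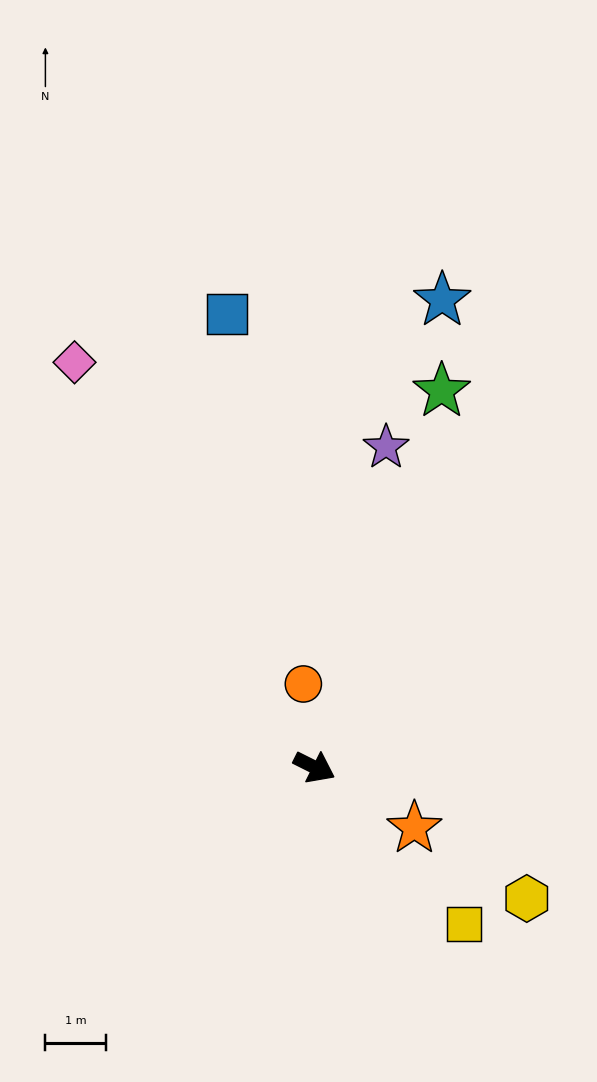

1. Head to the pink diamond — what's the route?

turn left 147°, forward 7.8 m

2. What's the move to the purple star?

turn left 104°, forward 5.4 m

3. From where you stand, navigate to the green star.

turn left 98°, forward 6.5 m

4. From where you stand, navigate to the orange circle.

turn left 124°, forward 1.4 m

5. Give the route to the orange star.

turn right 5°, forward 1.9 m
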